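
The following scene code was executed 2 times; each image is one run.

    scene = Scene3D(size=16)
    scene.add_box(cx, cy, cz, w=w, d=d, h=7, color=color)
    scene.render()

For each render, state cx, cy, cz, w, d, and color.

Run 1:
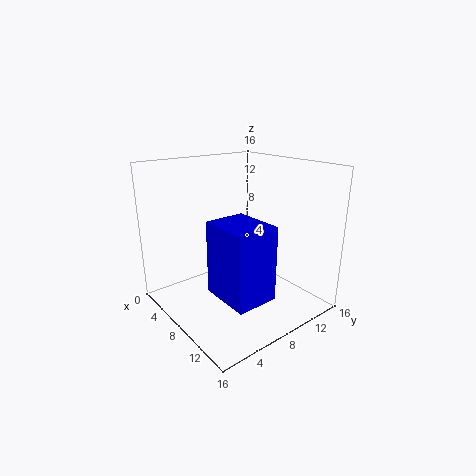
cx = 11
cy = 2
cz = 5
w = 5
d = 4
color = 'blue'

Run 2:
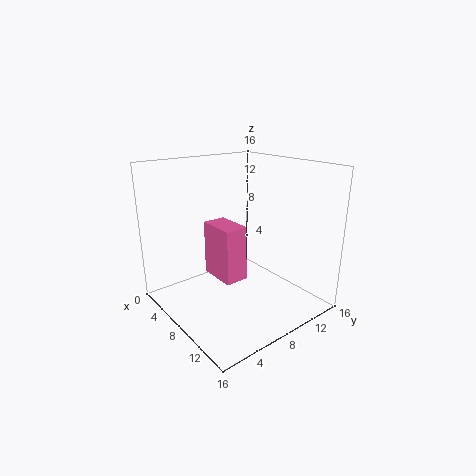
cx = 1
cy = 8
cz = 1
w = 5
d = 3
color = 'hotpink'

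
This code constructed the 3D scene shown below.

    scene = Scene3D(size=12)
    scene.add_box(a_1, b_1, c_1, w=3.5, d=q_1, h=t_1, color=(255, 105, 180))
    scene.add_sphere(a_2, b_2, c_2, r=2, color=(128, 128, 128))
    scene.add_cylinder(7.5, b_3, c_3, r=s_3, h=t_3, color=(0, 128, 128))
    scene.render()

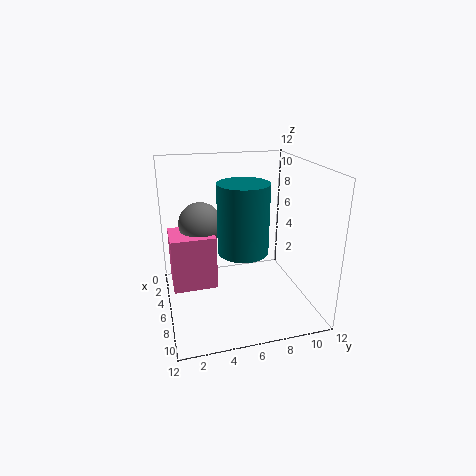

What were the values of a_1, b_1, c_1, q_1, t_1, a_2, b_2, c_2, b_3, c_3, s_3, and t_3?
a_1 = 1, b_1 = 0.5, c_1 = 0.5, q_1 = 4, t_1 = 5, a_2 = 2, b_2 = 3.5, c_2 = 6, b_3 = 6, c_3 = 5.5, s_3 = 2, t_3 = 5.5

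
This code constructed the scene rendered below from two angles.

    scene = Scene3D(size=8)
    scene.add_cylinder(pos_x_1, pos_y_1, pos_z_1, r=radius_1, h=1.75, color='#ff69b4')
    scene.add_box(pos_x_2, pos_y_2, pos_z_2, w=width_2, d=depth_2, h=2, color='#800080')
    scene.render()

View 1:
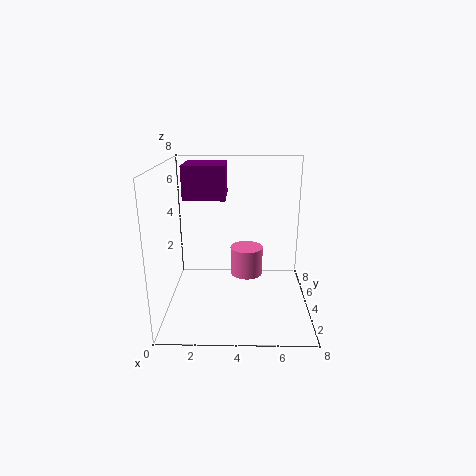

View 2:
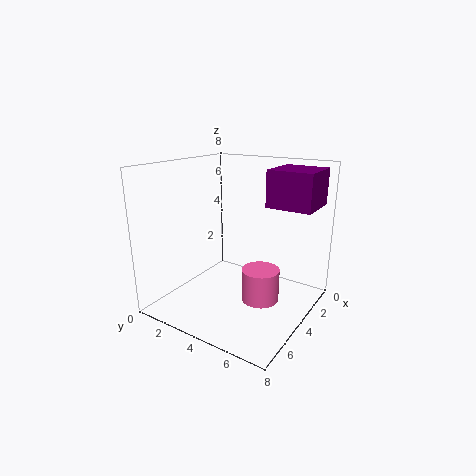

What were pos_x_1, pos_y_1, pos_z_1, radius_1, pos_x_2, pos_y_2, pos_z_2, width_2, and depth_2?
pos_x_1 = 4.5, pos_y_1 = 5.75, pos_z_1 = 1, radius_1 = 1, pos_x_2 = 0.75, pos_y_2 = 5.25, pos_z_2 = 5.75, width_2 = 2.5, depth_2 = 2.5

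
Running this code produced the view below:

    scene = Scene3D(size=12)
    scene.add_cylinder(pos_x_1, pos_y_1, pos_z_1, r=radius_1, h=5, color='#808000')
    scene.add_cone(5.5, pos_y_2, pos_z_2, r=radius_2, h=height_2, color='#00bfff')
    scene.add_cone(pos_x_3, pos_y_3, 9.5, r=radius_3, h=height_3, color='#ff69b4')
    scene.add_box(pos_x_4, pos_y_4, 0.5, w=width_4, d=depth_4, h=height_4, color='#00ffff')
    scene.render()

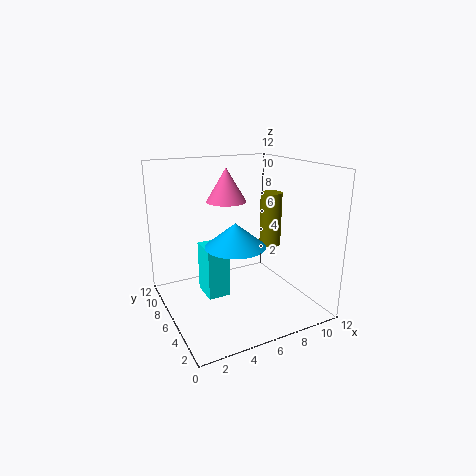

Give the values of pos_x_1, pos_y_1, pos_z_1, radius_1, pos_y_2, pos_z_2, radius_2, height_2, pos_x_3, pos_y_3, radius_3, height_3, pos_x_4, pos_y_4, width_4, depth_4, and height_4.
pos_x_1 = 10.5, pos_y_1 = 8, pos_z_1 = 4, radius_1 = 1, pos_y_2 = 5.5, pos_z_2 = 5.5, radius_2 = 2.5, height_2 = 2, pos_x_3 = 4.5, pos_y_3 = 5, radius_3 = 1.5, height_3 = 2.5, pos_x_4 = 3.5, pos_y_4 = 6.5, width_4 = 2, depth_4 = 2.5, height_4 = 4.5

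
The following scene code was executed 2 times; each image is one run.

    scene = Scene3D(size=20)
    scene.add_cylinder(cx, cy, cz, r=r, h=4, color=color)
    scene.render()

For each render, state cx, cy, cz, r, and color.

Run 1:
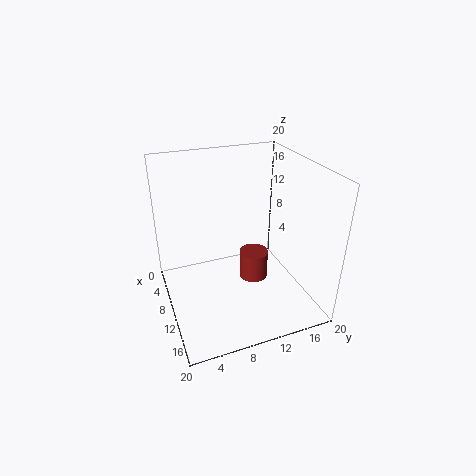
cx = 11
cy = 12
cz = 4
r = 2
color = 'brown'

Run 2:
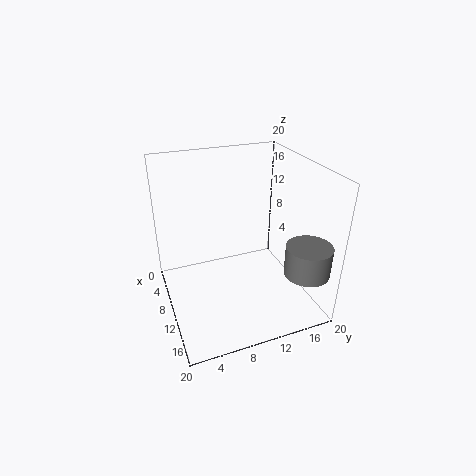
cx = 17
cy = 17
cz = 7
r = 3
color = 'gray'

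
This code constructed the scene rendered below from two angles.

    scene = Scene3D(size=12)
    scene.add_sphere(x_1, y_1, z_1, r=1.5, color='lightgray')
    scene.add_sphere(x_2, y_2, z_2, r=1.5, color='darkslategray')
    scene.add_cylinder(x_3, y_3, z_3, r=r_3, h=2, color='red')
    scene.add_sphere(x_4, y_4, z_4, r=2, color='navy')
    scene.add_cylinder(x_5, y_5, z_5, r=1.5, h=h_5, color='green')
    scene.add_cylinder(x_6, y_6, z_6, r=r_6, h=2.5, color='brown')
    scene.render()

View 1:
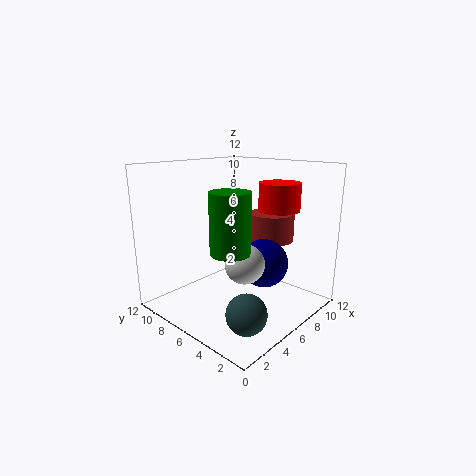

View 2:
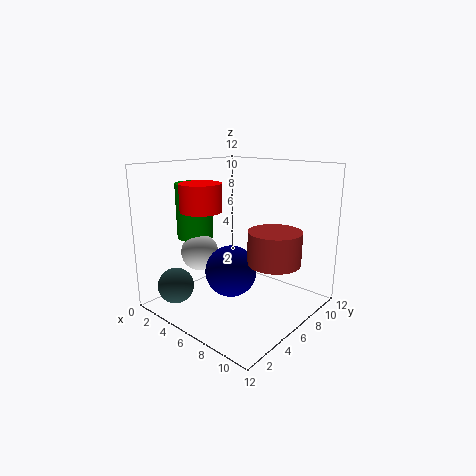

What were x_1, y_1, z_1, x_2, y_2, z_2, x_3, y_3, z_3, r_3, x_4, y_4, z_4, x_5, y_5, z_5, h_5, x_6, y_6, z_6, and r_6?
x_1 = 4, y_1 = 3.5, z_1 = 5, x_2 = 2.5, y_2 = 2, z_2 = 2, x_3 = 6, y_3 = 2, z_3 = 9, r_3 = 1.5, x_4 = 7, y_4 = 4, z_4 = 4, x_5 = 3, y_5 = 4, z_5 = 6, h_5 = 4.5, x_6 = 10, y_6 = 5.5, z_6 = 5, r_6 = 2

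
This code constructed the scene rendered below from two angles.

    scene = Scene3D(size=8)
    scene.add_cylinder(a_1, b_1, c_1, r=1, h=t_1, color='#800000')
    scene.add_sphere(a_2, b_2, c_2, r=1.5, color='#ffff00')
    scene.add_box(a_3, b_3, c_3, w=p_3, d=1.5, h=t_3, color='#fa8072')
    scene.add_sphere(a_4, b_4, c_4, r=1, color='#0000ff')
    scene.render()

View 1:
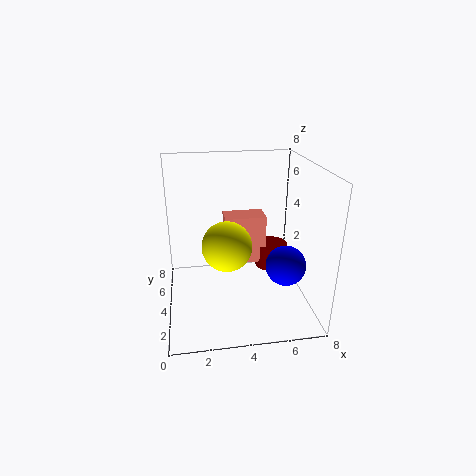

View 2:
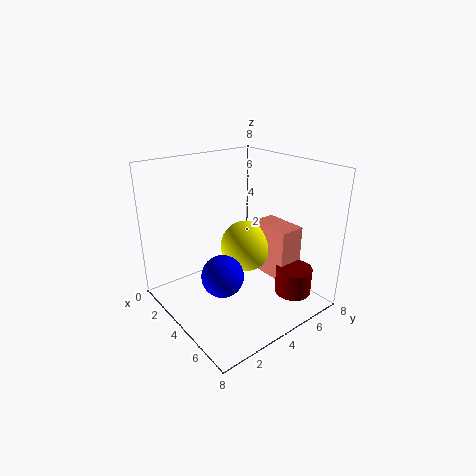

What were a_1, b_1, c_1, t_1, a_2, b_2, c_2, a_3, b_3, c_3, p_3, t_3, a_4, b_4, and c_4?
a_1 = 6.5
b_1 = 6
c_1 = 1
t_1 = 1.5
a_2 = 3.5
b_2 = 5
c_2 = 3
a_3 = 3.5
b_3 = 5.5
c_3 = 1.5
p_3 = 2.5
t_3 = 3
a_4 = 6
b_4 = 1.5
c_4 = 3.5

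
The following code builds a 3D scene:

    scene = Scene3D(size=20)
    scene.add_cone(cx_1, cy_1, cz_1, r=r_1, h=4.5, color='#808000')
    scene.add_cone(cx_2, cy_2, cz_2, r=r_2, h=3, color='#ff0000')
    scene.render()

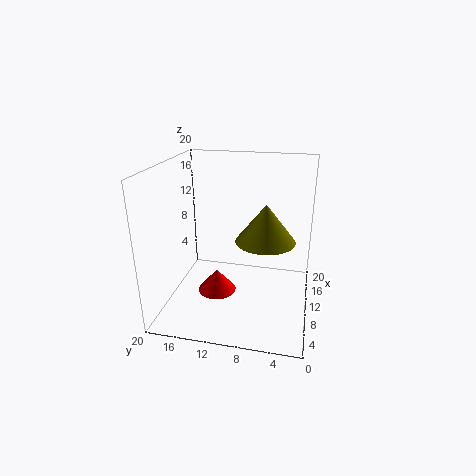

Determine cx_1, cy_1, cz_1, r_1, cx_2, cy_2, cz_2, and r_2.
cx_1 = 4.5; cy_1 = 5.5; cz_1 = 12.5; r_1 = 3.5; cx_2 = 6; cy_2 = 12; cz_2 = 4; r_2 = 2.5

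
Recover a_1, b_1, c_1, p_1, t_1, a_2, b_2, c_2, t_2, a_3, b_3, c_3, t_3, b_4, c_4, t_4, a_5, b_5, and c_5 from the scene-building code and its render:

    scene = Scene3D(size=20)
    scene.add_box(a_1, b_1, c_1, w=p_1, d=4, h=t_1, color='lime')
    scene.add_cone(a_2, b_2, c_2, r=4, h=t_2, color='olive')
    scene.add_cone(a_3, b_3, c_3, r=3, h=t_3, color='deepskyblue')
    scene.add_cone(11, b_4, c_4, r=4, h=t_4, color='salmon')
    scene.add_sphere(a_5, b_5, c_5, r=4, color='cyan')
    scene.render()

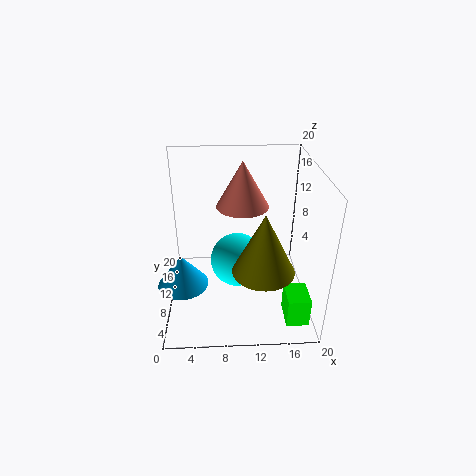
a_1 = 16
b_1 = 2
c_1 = 1
p_1 = 3
t_1 = 4
a_2 = 13
b_2 = 5
c_2 = 8
t_2 = 8
a_3 = 3
b_3 = 3
c_3 = 8
t_3 = 4
b_4 = 16
c_4 = 12
t_4 = 7
a_5 = 10
b_5 = 12
c_5 = 5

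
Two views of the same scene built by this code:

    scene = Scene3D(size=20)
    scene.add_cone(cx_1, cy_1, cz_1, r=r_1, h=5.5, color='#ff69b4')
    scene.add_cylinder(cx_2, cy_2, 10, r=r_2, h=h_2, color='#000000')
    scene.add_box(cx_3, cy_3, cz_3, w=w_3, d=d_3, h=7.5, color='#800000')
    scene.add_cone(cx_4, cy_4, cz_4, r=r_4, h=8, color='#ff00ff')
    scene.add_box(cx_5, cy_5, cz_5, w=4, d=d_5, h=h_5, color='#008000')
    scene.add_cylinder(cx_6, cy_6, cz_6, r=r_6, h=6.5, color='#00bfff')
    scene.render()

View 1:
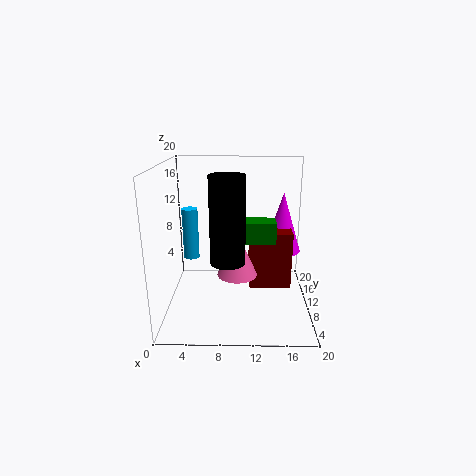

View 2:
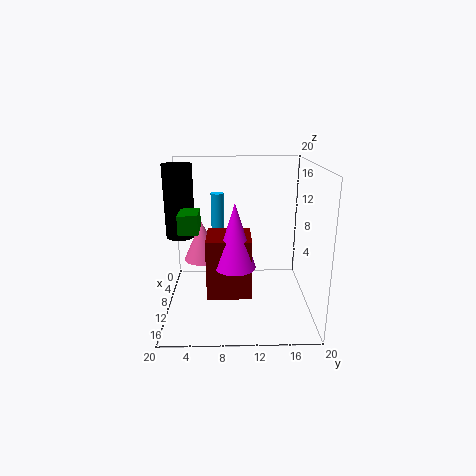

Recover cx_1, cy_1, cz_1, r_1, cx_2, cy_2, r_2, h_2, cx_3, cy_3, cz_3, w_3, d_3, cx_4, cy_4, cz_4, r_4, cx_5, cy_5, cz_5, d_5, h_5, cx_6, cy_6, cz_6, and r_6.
cx_1 = 10; cy_1 = 5; cz_1 = 7; r_1 = 2.5; cx_2 = 9; cy_2 = 2; r_2 = 2; h_2 = 10; cx_3 = 11.5; cy_3 = 6; cz_3 = 4.5; w_3 = 5.5; d_3 = 5.5; cx_4 = 16; cy_4 = 9.5; cz_4 = 8.5; r_4 = 2.5; cx_5 = 10.5; cy_5 = 2.5; cz_5 = 12; d_5 = 2.5; h_5 = 2.5; cx_6 = 4; cy_6 = 7; cz_6 = 8.5; r_6 = 1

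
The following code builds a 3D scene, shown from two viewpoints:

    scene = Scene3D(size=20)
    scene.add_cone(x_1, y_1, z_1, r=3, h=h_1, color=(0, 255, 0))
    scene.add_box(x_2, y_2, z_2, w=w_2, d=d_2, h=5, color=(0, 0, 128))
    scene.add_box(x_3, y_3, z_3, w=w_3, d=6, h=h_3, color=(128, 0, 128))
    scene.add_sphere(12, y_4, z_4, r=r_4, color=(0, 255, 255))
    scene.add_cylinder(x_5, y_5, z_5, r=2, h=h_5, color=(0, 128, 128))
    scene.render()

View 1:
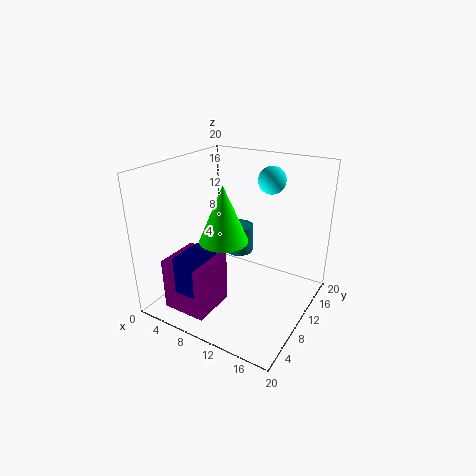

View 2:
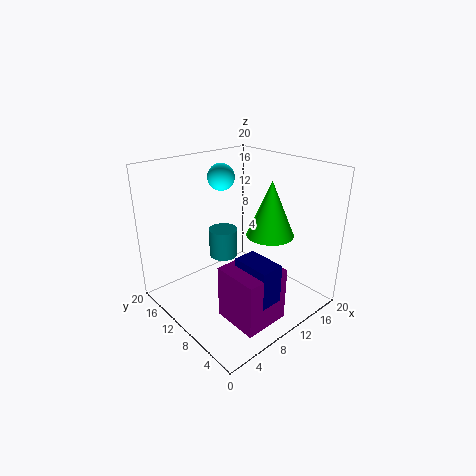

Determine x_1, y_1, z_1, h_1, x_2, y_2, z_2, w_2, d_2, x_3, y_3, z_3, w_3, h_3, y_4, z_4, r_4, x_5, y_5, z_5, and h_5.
x_1 = 11; y_1 = 5; z_1 = 12; h_1 = 7; x_2 = 6; y_2 = 1; z_2 = 5; w_2 = 3; d_2 = 5; x_3 = 4; y_3 = 1; z_3 = 2; w_3 = 6; h_3 = 7; y_4 = 16; z_4 = 17; r_4 = 2; x_5 = 9; y_5 = 12; z_5 = 7; h_5 = 4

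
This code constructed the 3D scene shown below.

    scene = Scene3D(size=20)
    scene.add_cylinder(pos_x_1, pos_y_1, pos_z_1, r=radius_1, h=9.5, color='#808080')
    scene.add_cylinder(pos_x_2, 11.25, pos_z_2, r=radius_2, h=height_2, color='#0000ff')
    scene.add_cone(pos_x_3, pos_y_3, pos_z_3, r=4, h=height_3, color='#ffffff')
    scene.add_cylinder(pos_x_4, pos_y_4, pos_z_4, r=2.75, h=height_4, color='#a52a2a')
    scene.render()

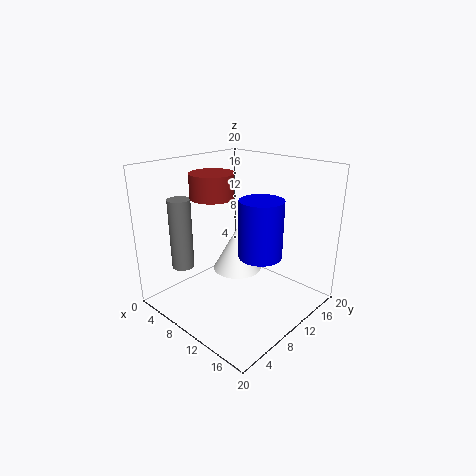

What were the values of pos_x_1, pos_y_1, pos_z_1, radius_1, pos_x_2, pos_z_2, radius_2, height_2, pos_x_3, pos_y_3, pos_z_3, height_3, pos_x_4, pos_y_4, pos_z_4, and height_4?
pos_x_1 = 5.5; pos_y_1 = 3.75; pos_z_1 = 6.5; radius_1 = 1.5; pos_x_2 = 13; pos_z_2 = 7.75; radius_2 = 3; height_2 = 8; pos_x_3 = 4.75; pos_y_3 = 15.5; pos_z_3 = 1.25; height_3 = 7.25; pos_x_4 = 10; pos_y_4 = 5.5; pos_z_4 = 16.75; height_4 = 3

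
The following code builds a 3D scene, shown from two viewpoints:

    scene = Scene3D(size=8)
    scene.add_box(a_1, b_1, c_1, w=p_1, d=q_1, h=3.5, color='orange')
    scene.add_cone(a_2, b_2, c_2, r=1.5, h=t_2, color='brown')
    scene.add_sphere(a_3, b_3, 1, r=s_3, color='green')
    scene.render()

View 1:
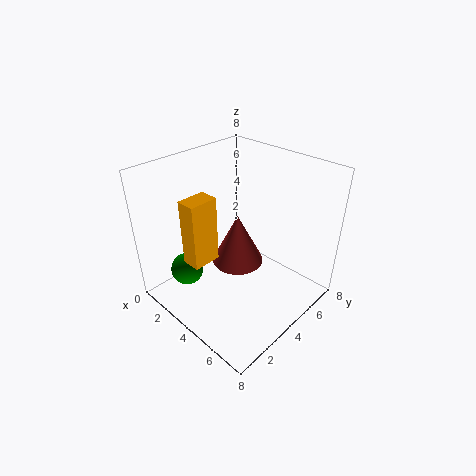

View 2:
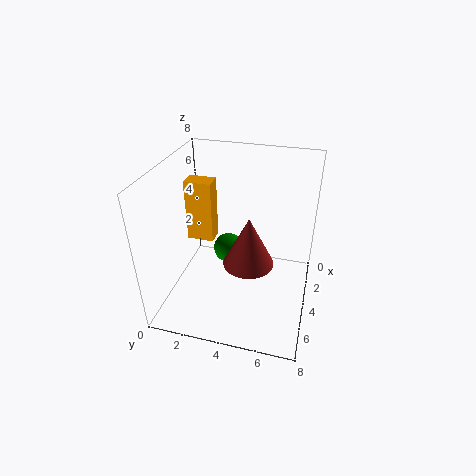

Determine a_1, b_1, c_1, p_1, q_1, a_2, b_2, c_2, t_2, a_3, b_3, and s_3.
a_1 = 3; b_1 = 1; c_1 = 3.5; p_1 = 1; q_1 = 1.5; a_2 = 3.5; b_2 = 4.5; c_2 = 2; t_2 = 3; a_3 = 1; b_3 = 2.5; s_3 = 1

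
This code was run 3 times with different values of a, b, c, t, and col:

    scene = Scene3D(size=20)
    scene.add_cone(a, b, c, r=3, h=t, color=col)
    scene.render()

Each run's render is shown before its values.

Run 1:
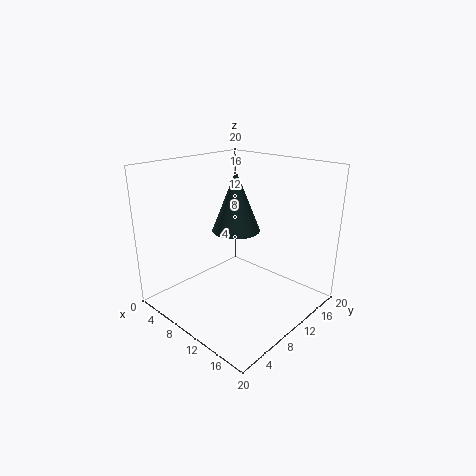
a = 12, b = 7.5, c = 12.5, t = 7.5, col = 'darkslategray'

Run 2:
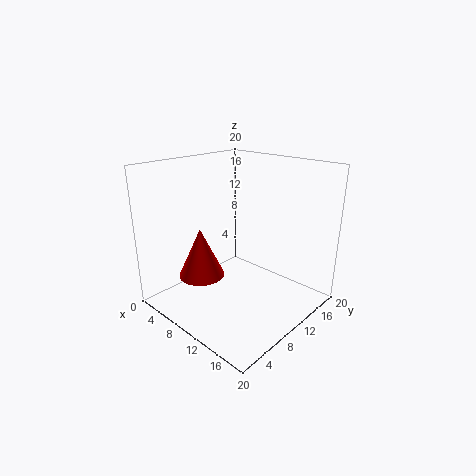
a = 8.5, b = 4.5, c = 6, t = 6.5, col = 'red'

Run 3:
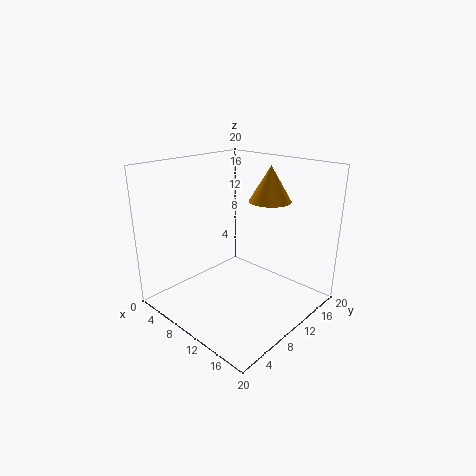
a = 11.5, b = 15, c = 14.5, t = 5, col = 'orange'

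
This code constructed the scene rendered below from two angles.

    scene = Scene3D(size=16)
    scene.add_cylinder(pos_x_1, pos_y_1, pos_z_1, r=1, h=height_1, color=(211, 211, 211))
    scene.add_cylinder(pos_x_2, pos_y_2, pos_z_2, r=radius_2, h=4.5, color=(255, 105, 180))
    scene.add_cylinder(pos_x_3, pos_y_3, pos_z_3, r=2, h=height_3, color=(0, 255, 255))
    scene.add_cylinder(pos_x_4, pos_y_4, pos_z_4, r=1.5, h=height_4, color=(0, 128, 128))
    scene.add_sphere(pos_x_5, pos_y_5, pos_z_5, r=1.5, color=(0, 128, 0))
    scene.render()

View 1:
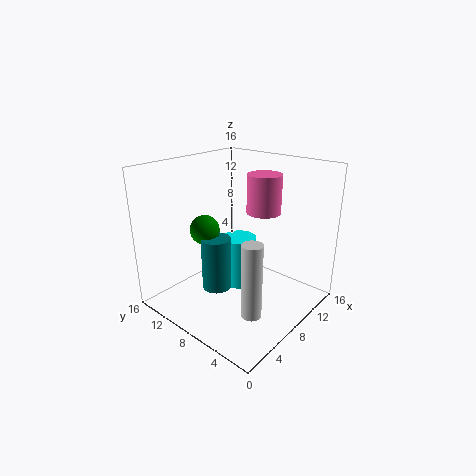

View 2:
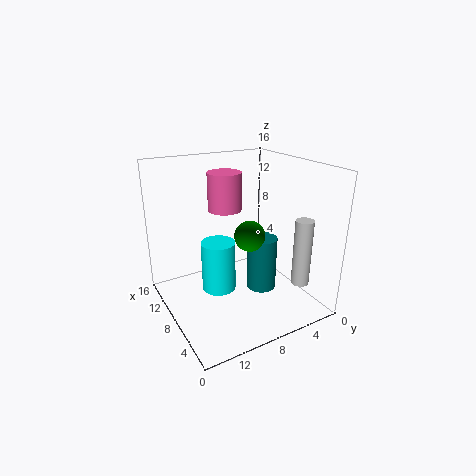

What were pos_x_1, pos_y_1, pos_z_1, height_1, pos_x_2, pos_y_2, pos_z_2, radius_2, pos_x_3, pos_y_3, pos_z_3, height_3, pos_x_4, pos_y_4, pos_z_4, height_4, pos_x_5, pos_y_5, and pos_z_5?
pos_x_1 = 3.5, pos_y_1 = 2.5, pos_z_1 = 3, height_1 = 7.5, pos_x_2 = 12, pos_y_2 = 7.5, pos_z_2 = 10, radius_2 = 2, pos_x_3 = 10, pos_y_3 = 9.5, pos_z_3 = 1, height_3 = 6, pos_x_4 = 4, pos_y_4 = 7.5, pos_z_4 = 4, height_4 = 5.5, pos_x_5 = 4, pos_y_5 = 9, pos_z_5 = 10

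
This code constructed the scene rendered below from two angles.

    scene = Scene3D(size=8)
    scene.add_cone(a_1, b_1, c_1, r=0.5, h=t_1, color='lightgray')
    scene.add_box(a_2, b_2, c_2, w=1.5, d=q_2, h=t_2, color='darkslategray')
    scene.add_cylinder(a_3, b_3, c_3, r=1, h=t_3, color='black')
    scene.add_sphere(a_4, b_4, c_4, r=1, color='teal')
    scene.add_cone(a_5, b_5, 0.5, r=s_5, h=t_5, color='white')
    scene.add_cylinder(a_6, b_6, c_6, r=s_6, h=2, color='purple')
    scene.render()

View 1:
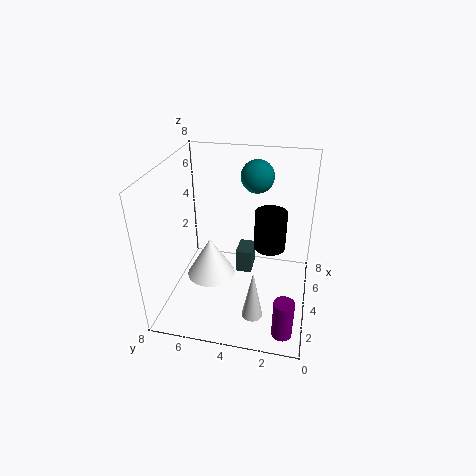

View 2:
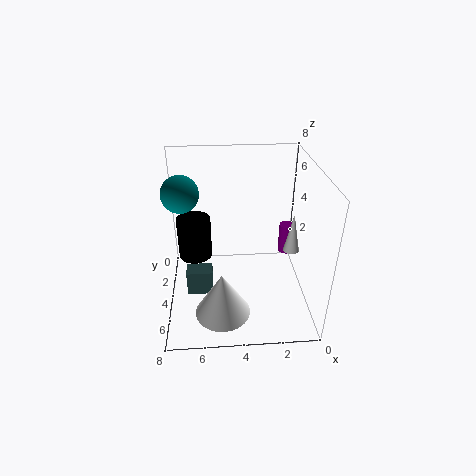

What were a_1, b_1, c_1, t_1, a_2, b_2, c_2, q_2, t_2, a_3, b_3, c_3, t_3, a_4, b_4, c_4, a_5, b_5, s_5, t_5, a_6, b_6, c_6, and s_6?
a_1 = 0.5
b_1 = 2.5
c_1 = 2
t_1 = 2.5
a_2 = 5.5
b_2 = 3.5
c_2 = 0.5
q_2 = 1
t_2 = 1.5
a_3 = 6.5
b_3 = 2.5
c_3 = 2
t_3 = 2.5
a_4 = 7
b_4 = 3.5
c_4 = 6.5
a_5 = 5
b_5 = 6
s_5 = 1.5
t_5 = 2.5
a_6 = 0.5
b_6 = 1
c_6 = 1
s_6 = 0.5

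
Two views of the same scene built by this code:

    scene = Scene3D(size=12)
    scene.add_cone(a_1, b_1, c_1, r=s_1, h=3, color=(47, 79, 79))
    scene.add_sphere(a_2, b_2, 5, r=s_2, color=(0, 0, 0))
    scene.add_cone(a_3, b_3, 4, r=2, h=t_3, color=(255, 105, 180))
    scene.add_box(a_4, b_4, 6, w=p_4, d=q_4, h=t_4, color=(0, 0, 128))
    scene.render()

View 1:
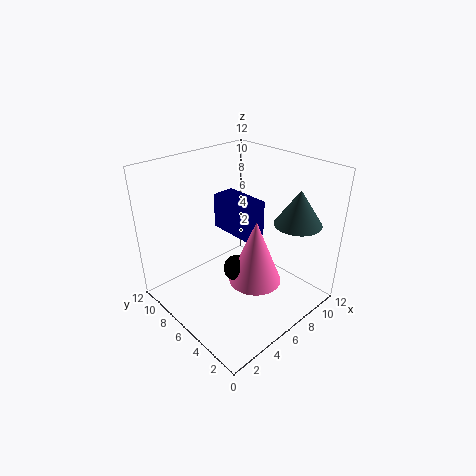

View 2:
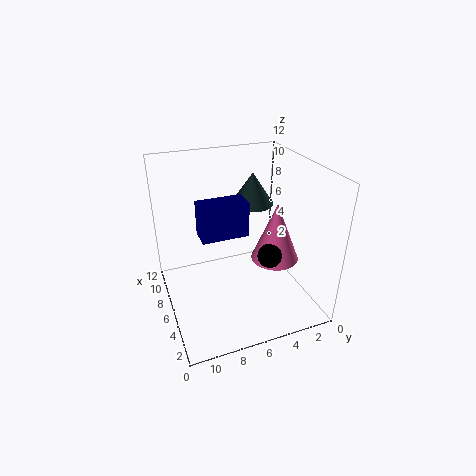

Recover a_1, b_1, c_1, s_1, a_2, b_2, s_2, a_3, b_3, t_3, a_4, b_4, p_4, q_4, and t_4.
a_1 = 10
b_1 = 3
c_1 = 7
s_1 = 2
a_2 = 4
b_2 = 4
s_2 = 1
a_3 = 5
b_3 = 3
t_3 = 5
a_4 = 6
b_4 = 5
p_4 = 2
q_4 = 4
t_4 = 3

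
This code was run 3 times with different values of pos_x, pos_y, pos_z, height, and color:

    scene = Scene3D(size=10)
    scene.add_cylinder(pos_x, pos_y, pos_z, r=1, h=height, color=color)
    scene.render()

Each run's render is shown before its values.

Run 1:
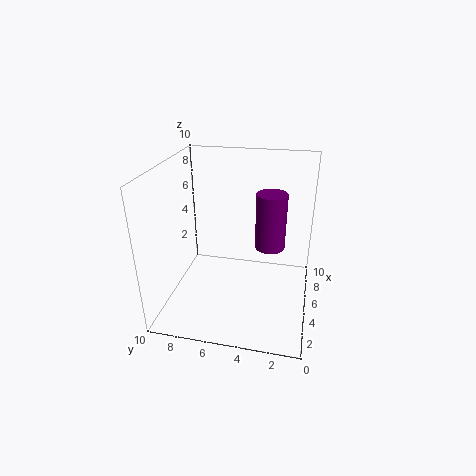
pos_x = 4.75
pos_y = 2.75
pos_z = 4.75
height = 3.75
color = 'purple'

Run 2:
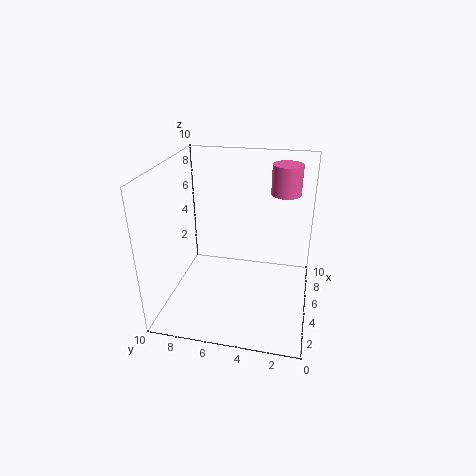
pos_x = 6.25
pos_y = 2
pos_z = 8
height = 2
color = 'hotpink'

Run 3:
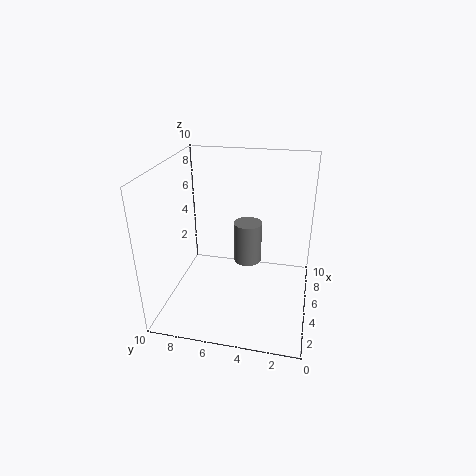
pos_x = 6
pos_y = 4.5
pos_z = 2.75
height = 3
color = 'gray'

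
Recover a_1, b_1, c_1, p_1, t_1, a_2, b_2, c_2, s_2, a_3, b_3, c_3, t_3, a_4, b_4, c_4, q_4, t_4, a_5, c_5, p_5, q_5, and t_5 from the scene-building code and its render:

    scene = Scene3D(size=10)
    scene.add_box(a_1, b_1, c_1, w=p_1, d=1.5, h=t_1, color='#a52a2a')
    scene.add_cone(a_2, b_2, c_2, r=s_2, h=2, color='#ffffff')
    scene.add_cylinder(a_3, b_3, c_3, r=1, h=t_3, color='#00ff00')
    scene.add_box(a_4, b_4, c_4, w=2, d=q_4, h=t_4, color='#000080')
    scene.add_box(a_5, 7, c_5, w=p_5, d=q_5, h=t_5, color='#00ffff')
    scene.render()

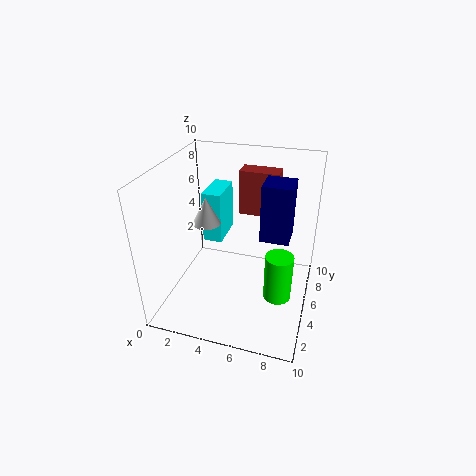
a_1 = 4; b_1 = 8.5; c_1 = 5; p_1 = 3; t_1 = 3.5; a_2 = 2.5; b_2 = 5.5; c_2 = 5.5; s_2 = 1; a_3 = 8; b_3 = 5; c_3 = 0.5; t_3 = 3.5; a_4 = 6.5; b_4 = 5; c_4 = 5; q_4 = 2; t_4 = 4; a_5 = 1.5; c_5 = 3; p_5 = 1.5; q_5 = 3; t_5 = 4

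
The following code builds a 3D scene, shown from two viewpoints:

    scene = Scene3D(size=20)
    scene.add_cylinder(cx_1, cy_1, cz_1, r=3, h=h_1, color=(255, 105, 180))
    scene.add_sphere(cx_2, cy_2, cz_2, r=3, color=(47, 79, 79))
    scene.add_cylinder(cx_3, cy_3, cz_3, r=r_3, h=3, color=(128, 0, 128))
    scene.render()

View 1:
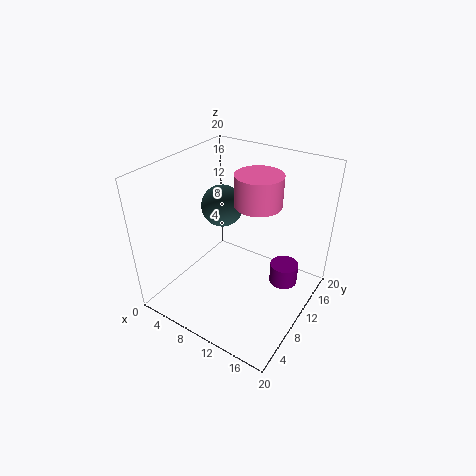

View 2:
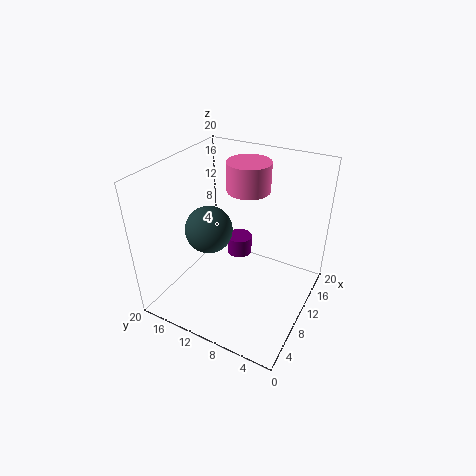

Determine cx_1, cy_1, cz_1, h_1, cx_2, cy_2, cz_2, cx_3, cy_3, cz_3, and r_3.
cx_1 = 13, cy_1 = 10, cz_1 = 16, h_1 = 4, cx_2 = 6, cy_2 = 12, cz_2 = 13, cx_3 = 16, cy_3 = 13, cz_3 = 3, r_3 = 2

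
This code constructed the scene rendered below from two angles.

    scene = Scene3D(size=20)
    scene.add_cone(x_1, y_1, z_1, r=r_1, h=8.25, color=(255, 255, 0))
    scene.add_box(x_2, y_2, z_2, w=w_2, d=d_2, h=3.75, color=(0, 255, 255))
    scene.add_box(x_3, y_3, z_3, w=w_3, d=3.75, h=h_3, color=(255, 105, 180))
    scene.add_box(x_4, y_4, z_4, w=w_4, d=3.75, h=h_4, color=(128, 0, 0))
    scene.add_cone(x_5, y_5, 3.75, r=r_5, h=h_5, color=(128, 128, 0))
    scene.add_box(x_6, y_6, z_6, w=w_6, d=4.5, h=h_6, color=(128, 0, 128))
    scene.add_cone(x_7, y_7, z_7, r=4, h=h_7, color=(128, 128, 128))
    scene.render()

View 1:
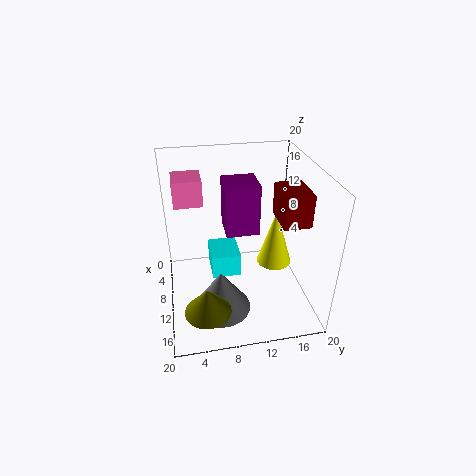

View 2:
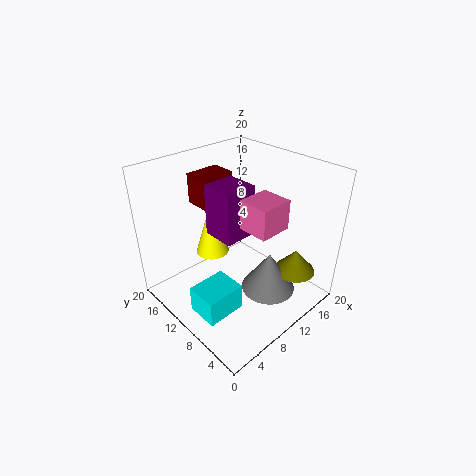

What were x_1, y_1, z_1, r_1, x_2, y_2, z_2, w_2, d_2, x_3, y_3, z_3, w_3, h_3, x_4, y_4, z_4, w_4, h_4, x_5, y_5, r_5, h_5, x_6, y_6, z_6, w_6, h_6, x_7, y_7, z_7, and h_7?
x_1 = 9.75, y_1 = 15.5, z_1 = 5.25, r_1 = 2.5, x_2 = 2, y_2 = 6.5, z_2 = 1.25, w_2 = 5.5, d_2 = 4.5, x_3 = 6, y_3 = 1.75, z_3 = 15.25, w_3 = 4, h_3 = 3.5, x_4 = 8.5, y_4 = 15.25, z_4 = 12.75, w_4 = 5.25, h_4 = 4.5, x_5 = 16.75, y_5 = 4.75, r_5 = 3, h_5 = 3.5, x_6 = 6.75, y_6 = 8.25, z_6 = 11, w_6 = 4.5, h_6 = 7, x_7 = 13.5, y_7 = 7, z_7 = 1, h_7 = 6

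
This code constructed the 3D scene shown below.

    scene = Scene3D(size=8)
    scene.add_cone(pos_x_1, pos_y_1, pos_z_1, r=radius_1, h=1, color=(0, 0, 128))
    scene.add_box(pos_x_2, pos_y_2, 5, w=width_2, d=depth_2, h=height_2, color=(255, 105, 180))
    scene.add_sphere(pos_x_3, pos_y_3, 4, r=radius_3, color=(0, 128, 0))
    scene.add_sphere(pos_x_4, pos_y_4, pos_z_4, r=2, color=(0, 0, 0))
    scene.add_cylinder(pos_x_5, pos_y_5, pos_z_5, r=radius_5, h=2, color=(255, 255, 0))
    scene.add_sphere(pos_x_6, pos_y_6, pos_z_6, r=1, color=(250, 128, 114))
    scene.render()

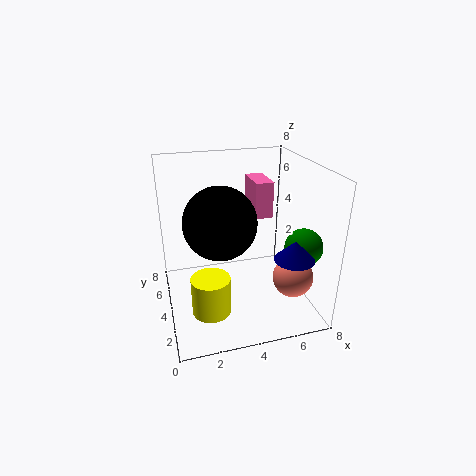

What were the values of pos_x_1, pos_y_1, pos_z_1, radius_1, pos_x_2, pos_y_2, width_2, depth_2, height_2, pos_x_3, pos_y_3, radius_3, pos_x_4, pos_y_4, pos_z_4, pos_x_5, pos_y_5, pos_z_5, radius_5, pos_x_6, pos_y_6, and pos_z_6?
pos_x_1 = 6, pos_y_1 = 1, pos_z_1 = 4, radius_1 = 1, pos_x_2 = 5, pos_y_2 = 4, width_2 = 1, depth_2 = 2, height_2 = 2, pos_x_3 = 7, pos_y_3 = 2, radius_3 = 1, pos_x_4 = 3, pos_y_4 = 4, pos_z_4 = 5, pos_x_5 = 2, pos_y_5 = 2, pos_z_5 = 1, radius_5 = 1, pos_x_6 = 6, pos_y_6 = 1, pos_z_6 = 3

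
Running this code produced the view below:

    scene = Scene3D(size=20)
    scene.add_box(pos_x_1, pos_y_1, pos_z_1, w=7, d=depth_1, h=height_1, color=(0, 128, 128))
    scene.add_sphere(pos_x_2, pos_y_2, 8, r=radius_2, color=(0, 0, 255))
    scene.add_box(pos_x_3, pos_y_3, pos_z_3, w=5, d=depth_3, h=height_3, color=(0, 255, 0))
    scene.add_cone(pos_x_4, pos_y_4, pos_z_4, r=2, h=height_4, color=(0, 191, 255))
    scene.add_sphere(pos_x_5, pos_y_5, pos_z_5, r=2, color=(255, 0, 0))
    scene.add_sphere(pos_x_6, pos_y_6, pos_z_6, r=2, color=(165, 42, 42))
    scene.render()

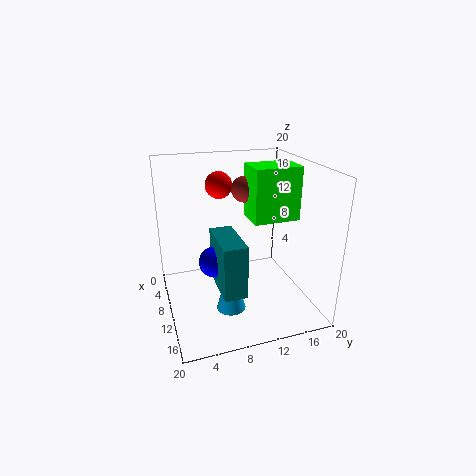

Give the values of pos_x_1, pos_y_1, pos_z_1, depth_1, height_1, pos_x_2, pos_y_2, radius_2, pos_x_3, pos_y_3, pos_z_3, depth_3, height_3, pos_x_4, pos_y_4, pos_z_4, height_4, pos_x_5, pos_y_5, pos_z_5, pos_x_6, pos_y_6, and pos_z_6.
pos_x_1 = 10
pos_y_1 = 6
pos_z_1 = 5
depth_1 = 3
height_1 = 7
pos_x_2 = 12
pos_y_2 = 6
radius_2 = 2
pos_x_3 = 4
pos_y_3 = 13
pos_z_3 = 11
depth_3 = 7
height_3 = 8
pos_x_4 = 13
pos_y_4 = 8
pos_z_4 = 1
height_4 = 7
pos_x_5 = 4
pos_y_5 = 9
pos_z_5 = 16
pos_x_6 = 4
pos_y_6 = 13
pos_z_6 = 15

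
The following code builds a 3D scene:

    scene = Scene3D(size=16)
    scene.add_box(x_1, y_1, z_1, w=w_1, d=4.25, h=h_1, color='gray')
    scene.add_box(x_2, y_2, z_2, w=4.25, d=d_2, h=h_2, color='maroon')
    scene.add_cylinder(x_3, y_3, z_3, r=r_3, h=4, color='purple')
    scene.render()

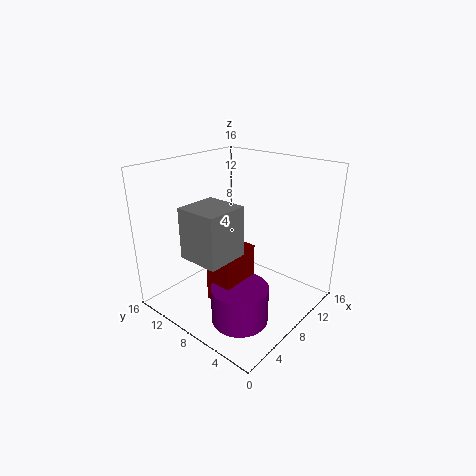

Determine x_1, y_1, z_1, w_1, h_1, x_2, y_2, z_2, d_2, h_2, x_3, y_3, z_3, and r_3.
x_1 = 0.75, y_1 = 4.75, z_1 = 8.25, w_1 = 4.25, h_1 = 5, x_2 = 3.5, y_2 = 5.5, z_2 = 2.25, d_2 = 3, h_2 = 5.75, x_3 = 4.75, y_3 = 5, z_3 = 0.5, r_3 = 3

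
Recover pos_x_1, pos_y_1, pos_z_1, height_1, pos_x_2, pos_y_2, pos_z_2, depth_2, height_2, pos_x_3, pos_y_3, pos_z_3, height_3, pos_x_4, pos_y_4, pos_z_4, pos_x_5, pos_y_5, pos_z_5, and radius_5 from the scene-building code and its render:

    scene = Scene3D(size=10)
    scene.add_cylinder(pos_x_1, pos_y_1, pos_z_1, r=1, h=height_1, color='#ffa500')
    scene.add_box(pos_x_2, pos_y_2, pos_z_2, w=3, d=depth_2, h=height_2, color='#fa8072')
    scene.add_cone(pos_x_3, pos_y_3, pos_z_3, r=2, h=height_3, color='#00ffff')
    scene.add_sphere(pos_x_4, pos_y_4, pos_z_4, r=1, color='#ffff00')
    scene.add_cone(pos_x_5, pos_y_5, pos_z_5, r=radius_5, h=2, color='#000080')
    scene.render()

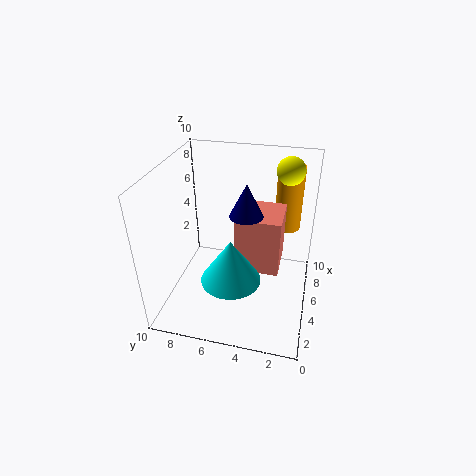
pos_x_1 = 9
pos_y_1 = 2
pos_z_1 = 4
height_1 = 5
pos_x_2 = 4
pos_y_2 = 2
pos_z_2 = 3
depth_2 = 3
height_2 = 4
pos_x_3 = 3
pos_y_3 = 5
pos_z_3 = 3
height_3 = 3
pos_x_4 = 8
pos_y_4 = 2
pos_z_4 = 9
pos_x_5 = 3
pos_y_5 = 4
pos_z_5 = 8
radius_5 = 1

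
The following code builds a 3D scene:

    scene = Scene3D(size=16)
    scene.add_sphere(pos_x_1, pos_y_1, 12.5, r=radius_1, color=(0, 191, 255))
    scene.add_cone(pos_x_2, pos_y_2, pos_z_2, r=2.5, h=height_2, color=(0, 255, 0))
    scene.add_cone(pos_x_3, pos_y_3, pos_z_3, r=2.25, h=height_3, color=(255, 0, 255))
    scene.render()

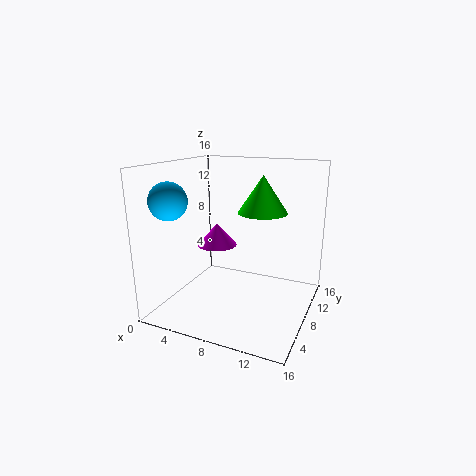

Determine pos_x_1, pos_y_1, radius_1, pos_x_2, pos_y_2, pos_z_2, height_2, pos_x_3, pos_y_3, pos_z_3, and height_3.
pos_x_1 = 2.25
pos_y_1 = 3.5
radius_1 = 2
pos_x_2 = 11.25
pos_y_2 = 6.75
pos_z_2 = 11.5
height_2 = 3.75
pos_x_3 = 5.25
pos_y_3 = 8.25
pos_z_3 = 6.75
height_3 = 2.5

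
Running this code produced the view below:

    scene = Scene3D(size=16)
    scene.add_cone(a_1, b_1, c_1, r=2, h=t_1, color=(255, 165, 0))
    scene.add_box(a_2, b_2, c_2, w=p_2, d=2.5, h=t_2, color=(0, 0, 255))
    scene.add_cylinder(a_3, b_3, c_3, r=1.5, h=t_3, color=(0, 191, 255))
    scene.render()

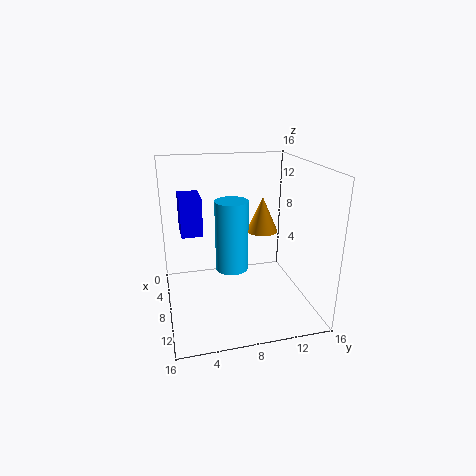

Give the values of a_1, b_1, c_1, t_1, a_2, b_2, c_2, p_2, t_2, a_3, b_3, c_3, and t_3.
a_1 = 3, b_1 = 12.5, c_1 = 6.5, t_1 = 4.5, a_2 = 1.5, b_2 = 2, c_2 = 7.5, p_2 = 4, t_2 = 4.5, a_3 = 13.5, b_3 = 6, c_3 = 7.5, t_3 = 6.5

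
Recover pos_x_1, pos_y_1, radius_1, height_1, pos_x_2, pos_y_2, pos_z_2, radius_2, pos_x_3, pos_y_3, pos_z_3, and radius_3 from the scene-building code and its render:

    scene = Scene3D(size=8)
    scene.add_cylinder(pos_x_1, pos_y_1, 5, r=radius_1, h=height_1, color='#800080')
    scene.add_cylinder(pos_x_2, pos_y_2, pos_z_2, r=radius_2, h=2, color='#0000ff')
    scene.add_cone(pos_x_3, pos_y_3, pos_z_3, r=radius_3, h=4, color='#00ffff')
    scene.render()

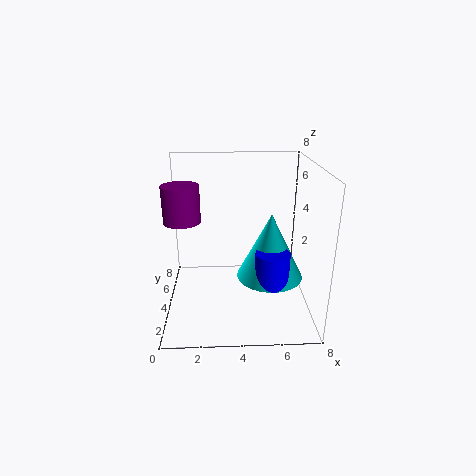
pos_x_1 = 1; pos_y_1 = 4; radius_1 = 1; height_1 = 2; pos_x_2 = 6; pos_y_2 = 4; pos_z_2 = 1; radius_2 = 1; pos_x_3 = 6; pos_y_3 = 5; pos_z_3 = 1; radius_3 = 2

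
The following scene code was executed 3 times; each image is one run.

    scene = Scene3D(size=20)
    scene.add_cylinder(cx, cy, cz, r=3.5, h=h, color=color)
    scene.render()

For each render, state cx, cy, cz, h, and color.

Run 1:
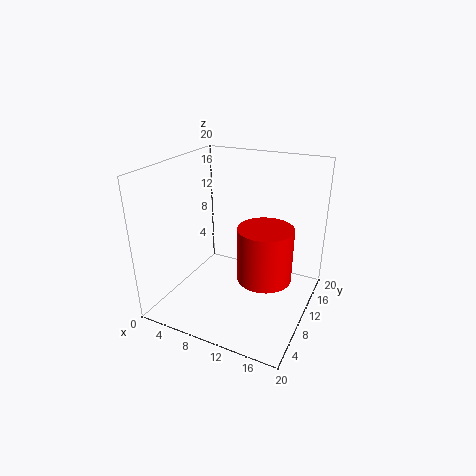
cx = 15
cy = 7.5
cz = 6.5
h = 7
color = 'red'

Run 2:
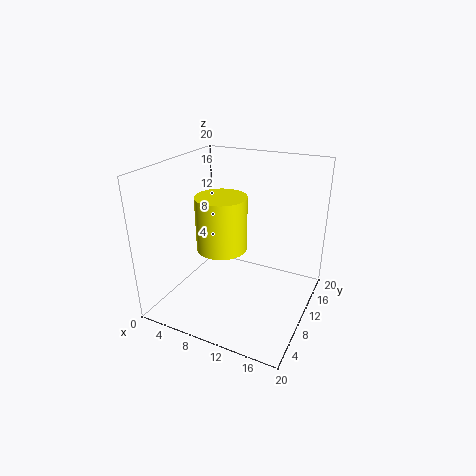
cx = 8
cy = 9
cz = 8.5
h = 7.5
color = 'yellow'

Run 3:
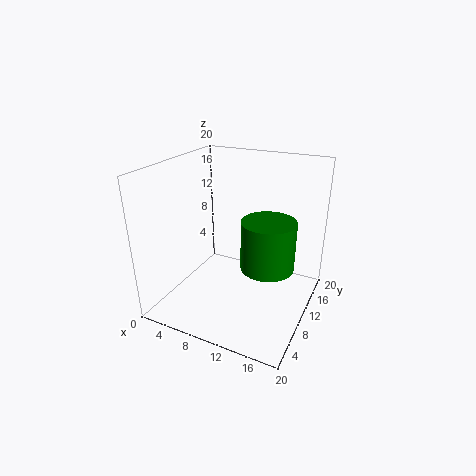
cx = 15
cy = 8.5
cz = 7.5
h = 6.5
color = 'green'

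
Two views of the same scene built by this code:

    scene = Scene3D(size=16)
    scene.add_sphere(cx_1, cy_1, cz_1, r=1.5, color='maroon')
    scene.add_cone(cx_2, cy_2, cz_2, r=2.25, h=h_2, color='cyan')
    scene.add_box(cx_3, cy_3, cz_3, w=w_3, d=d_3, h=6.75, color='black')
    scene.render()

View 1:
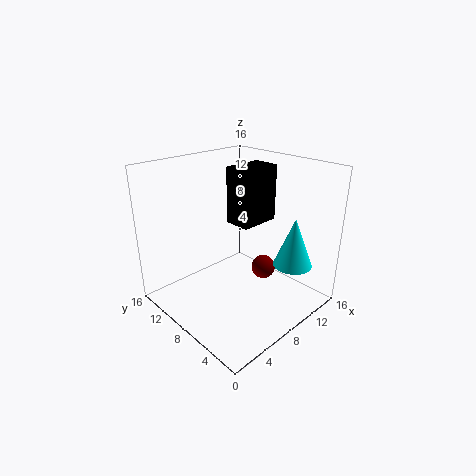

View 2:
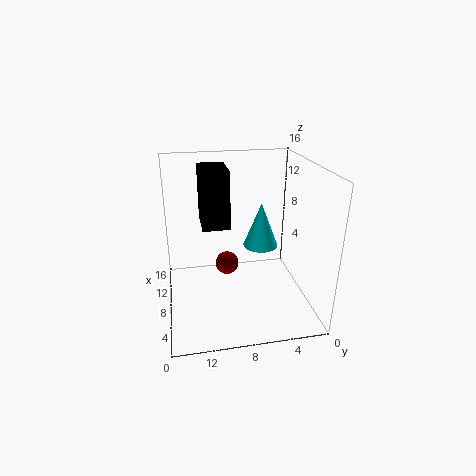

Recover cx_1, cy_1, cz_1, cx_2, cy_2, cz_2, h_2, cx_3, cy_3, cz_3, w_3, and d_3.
cx_1 = 13
cy_1 = 8.5
cz_1 = 2
cx_2 = 13
cy_2 = 4
cz_2 = 4.25
h_2 = 5.75
cx_3 = 9.75
cy_3 = 8.5
cz_3 = 8.25
w_3 = 5
d_3 = 3.25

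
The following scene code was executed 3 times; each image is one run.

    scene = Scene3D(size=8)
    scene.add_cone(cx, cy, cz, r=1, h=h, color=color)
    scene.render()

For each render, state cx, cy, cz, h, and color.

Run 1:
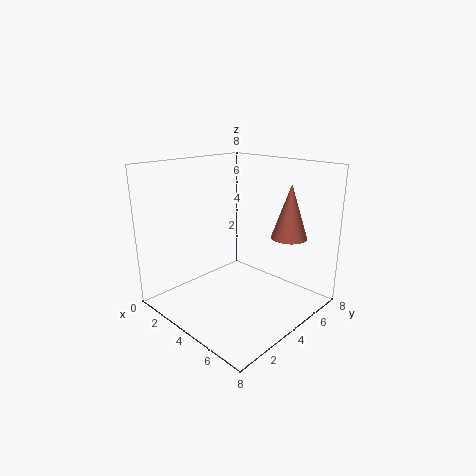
cx = 6; cy = 6; cz = 4; h = 3; color = 'salmon'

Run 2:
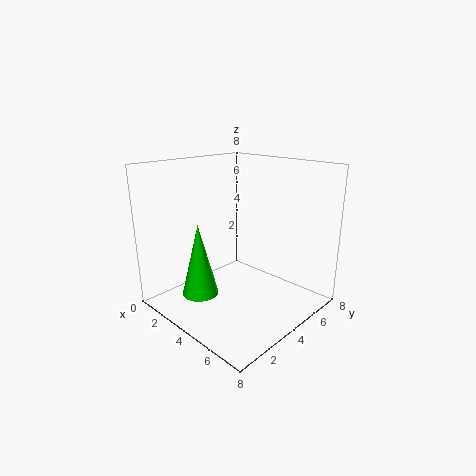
cx = 3; cy = 2; cz = 1; h = 4; color = 'lime'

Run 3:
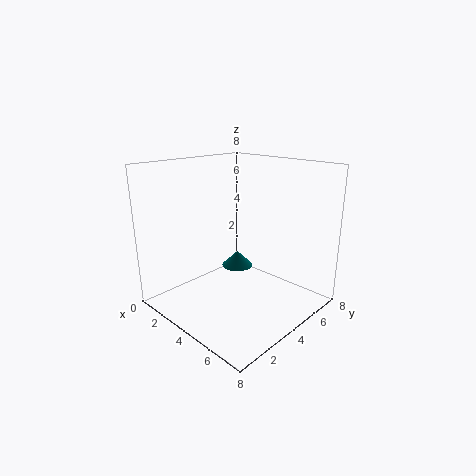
cx = 2; cy = 6; cz = 1; h = 1; color = 'teal'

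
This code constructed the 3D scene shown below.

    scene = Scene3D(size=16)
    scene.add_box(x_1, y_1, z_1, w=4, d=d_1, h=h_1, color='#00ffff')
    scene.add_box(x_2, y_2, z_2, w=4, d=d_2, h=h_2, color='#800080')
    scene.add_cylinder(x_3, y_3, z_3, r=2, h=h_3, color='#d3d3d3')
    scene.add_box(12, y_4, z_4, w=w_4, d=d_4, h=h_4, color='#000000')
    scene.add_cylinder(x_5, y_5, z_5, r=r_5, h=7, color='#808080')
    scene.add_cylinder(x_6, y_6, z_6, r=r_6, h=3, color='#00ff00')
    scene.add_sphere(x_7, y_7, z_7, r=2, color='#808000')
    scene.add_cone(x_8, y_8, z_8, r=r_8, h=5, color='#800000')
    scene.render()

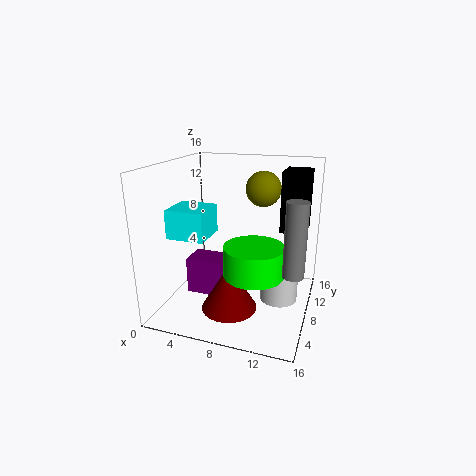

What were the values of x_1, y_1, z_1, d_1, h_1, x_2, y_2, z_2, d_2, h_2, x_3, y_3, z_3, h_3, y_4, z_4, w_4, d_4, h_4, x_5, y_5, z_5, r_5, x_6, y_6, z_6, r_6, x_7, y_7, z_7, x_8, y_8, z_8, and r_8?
x_1 = 2
y_1 = 3
z_1 = 9
d_1 = 4
h_1 = 3
x_2 = 3
y_2 = 5
z_2 = 2
d_2 = 3
h_2 = 4
x_3 = 13
y_3 = 7
z_3 = 2
h_3 = 5
y_4 = 11
z_4 = 8
w_4 = 3
d_4 = 4
h_4 = 7
x_5 = 15
y_5 = 3
z_5 = 7
r_5 = 1
x_6 = 11
y_6 = 4
z_6 = 6
r_6 = 3
x_7 = 10
y_7 = 11
z_7 = 13
x_8 = 8
y_8 = 5
z_8 = 1
r_8 = 3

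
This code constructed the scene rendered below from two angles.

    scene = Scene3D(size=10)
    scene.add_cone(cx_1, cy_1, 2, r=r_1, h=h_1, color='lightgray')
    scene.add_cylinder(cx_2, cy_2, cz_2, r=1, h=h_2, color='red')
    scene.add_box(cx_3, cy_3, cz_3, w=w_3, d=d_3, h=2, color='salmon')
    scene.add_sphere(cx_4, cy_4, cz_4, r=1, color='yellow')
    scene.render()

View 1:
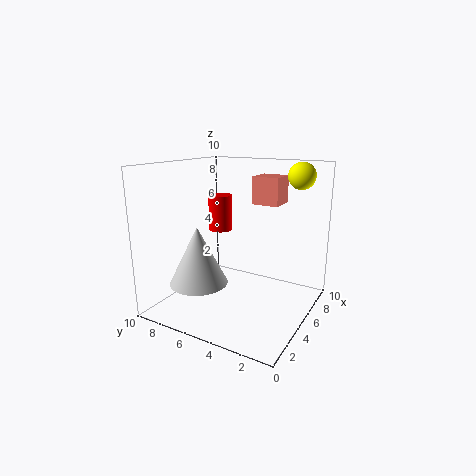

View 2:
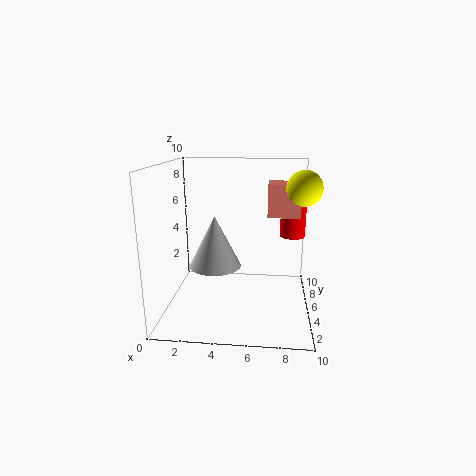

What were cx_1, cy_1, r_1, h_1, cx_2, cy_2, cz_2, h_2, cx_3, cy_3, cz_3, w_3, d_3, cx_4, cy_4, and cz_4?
cx_1 = 3; cy_1 = 7; r_1 = 2; h_1 = 4; cx_2 = 9; cy_2 = 9; cz_2 = 4; h_2 = 3; cx_3 = 7; cy_3 = 3; cz_3 = 7; w_3 = 2; d_3 = 2; cx_4 = 9; cy_4 = 2; cz_4 = 9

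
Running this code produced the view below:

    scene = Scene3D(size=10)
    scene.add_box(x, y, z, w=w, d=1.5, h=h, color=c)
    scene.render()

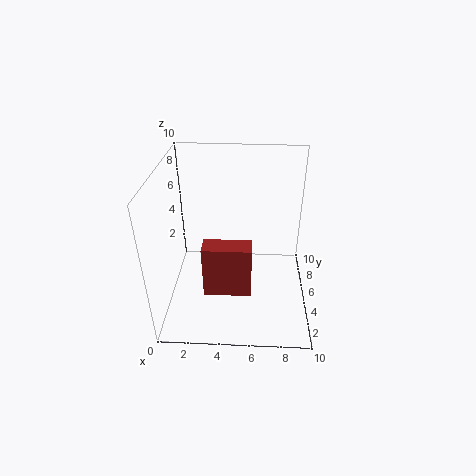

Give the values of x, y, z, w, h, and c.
x = 2.5
y = 4
z = 0.5
w = 3.5
h = 4
c = 'brown'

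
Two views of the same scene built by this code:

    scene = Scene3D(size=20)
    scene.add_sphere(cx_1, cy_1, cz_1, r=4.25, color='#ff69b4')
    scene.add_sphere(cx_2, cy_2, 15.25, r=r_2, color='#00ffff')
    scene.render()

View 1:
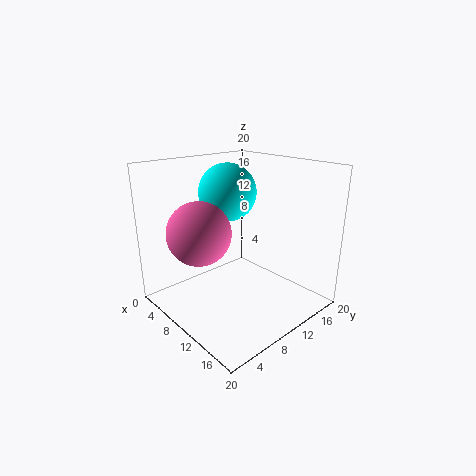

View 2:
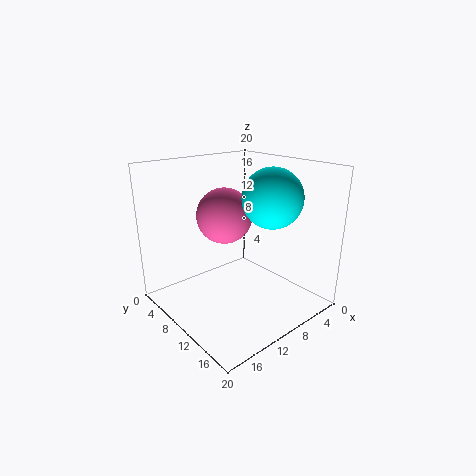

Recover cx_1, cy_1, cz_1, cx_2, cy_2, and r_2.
cx_1 = 8.25
cy_1 = 4.75
cz_1 = 11.5
cx_2 = 5.5
cy_2 = 12
r_2 = 4.25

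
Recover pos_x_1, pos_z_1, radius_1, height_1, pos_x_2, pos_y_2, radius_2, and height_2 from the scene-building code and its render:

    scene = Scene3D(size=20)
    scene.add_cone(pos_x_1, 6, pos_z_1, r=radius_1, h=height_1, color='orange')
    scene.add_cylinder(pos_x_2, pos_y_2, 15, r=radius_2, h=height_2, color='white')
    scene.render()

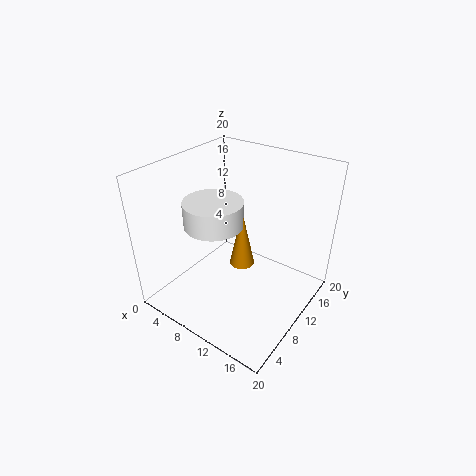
pos_x_1 = 13.5; pos_z_1 = 10; radius_1 = 1.5; height_1 = 7; pos_x_2 = 10.5; pos_y_2 = 4.5; radius_2 = 3.5; height_2 = 3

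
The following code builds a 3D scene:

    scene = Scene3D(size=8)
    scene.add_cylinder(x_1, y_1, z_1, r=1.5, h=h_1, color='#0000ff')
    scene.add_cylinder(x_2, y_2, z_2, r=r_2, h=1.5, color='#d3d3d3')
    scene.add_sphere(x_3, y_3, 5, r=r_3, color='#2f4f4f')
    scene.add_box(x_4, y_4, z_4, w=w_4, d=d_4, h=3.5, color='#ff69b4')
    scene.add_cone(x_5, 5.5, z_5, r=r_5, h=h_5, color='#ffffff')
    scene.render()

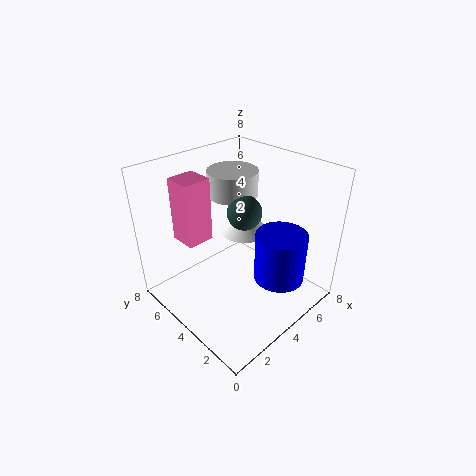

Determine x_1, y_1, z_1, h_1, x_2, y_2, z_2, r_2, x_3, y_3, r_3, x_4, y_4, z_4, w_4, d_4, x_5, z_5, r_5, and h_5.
x_1 = 6; y_1 = 2.5; z_1 = 1; h_1 = 3; x_2 = 5.5; y_2 = 6; z_2 = 5.5; r_2 = 1.5; x_3 = 5; y_3 = 4.5; r_3 = 1; x_4 = 1.5; y_4 = 5; z_4 = 4; w_4 = 1.5; d_4 = 1.5; x_5 = 6; z_5 = 3; r_5 = 1.5; h_5 = 1.5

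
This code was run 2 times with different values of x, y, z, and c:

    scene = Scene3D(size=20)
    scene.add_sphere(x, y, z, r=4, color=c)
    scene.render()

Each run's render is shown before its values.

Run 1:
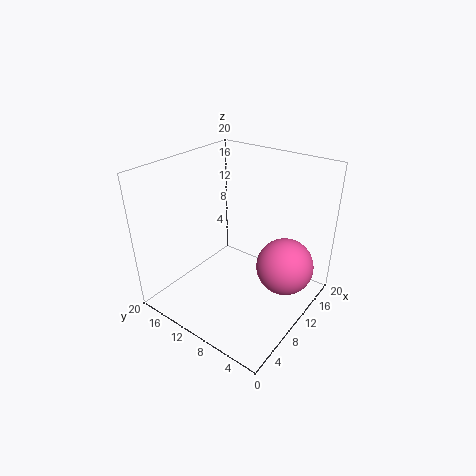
x = 13
y = 4
z = 6
c = 'hotpink'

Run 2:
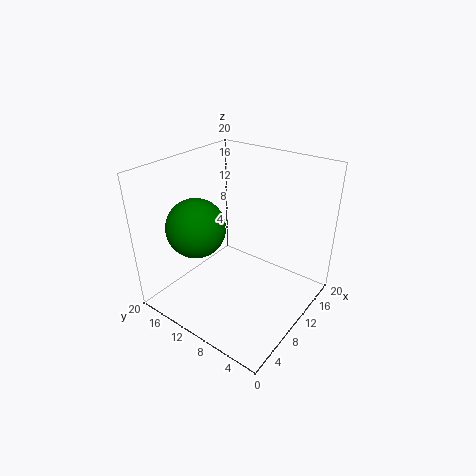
x = 6
y = 14
z = 12
c = 'green'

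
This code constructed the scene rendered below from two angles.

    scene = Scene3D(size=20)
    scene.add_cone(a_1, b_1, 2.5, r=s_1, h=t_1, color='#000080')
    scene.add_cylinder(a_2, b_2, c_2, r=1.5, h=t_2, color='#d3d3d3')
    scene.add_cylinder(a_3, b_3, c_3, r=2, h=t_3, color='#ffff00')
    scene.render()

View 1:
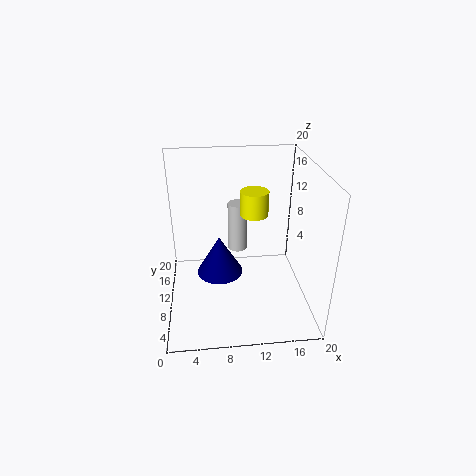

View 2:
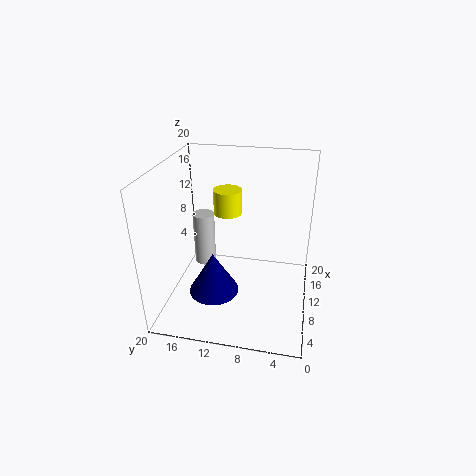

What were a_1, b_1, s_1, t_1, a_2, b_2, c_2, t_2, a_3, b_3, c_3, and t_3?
a_1 = 7.5
b_1 = 13
s_1 = 3.5
t_1 = 6
a_2 = 10.5
b_2 = 15
c_2 = 5.5
t_2 = 7.5
a_3 = 12.5
b_3 = 12
c_3 = 12.5
t_3 = 3.5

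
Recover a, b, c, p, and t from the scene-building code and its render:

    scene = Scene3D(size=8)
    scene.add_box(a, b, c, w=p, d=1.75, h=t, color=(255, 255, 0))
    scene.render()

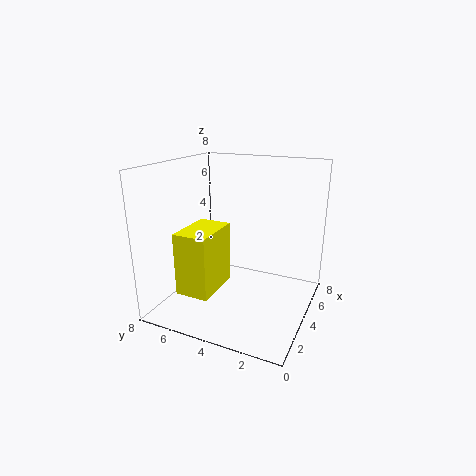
a = 0.75
b = 4.25
c = 1.75
p = 2.75
t = 3.25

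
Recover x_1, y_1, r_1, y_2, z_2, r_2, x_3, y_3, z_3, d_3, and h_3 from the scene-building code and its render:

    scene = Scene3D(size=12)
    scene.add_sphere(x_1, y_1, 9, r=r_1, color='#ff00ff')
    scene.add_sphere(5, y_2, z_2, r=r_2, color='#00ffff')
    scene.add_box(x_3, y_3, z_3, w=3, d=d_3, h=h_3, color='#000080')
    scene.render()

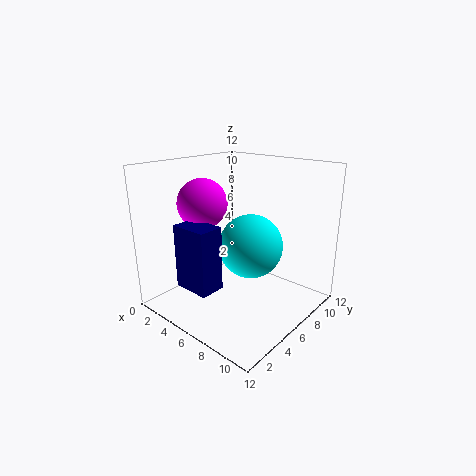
x_1 = 4, y_1 = 4, r_1 = 2, y_2 = 9, z_2 = 4, r_2 = 3, x_3 = 4, y_3 = 1, z_3 = 3, d_3 = 2, h_3 = 5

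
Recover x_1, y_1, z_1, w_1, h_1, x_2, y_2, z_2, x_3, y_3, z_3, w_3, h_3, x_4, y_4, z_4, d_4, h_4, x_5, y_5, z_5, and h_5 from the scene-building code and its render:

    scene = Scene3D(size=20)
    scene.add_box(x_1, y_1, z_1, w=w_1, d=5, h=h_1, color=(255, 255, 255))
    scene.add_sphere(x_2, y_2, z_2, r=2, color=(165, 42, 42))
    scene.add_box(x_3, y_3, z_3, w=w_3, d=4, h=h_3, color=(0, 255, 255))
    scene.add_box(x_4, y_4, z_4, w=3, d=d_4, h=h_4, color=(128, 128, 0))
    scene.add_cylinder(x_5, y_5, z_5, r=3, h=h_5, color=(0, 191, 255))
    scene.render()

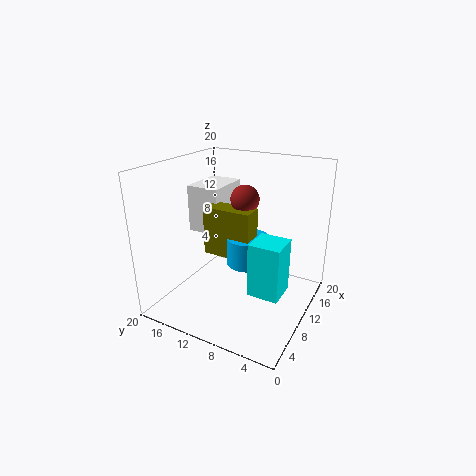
x_1 = 11; y_1 = 14; z_1 = 9; w_1 = 7; h_1 = 7; x_2 = 12; y_2 = 10; z_2 = 15; x_3 = 5; y_3 = 2; z_3 = 5; w_3 = 4; h_3 = 7; x_4 = 9; y_4 = 8; z_4 = 7; d_4 = 7; h_4 = 7; x_5 = 11; y_5 = 9; z_5 = 6; h_5 = 4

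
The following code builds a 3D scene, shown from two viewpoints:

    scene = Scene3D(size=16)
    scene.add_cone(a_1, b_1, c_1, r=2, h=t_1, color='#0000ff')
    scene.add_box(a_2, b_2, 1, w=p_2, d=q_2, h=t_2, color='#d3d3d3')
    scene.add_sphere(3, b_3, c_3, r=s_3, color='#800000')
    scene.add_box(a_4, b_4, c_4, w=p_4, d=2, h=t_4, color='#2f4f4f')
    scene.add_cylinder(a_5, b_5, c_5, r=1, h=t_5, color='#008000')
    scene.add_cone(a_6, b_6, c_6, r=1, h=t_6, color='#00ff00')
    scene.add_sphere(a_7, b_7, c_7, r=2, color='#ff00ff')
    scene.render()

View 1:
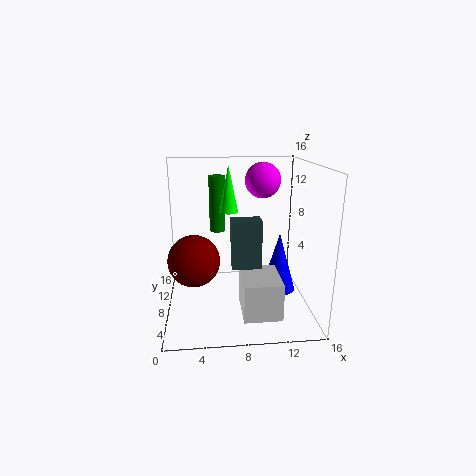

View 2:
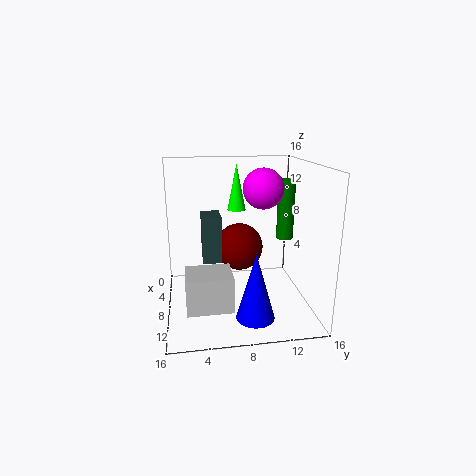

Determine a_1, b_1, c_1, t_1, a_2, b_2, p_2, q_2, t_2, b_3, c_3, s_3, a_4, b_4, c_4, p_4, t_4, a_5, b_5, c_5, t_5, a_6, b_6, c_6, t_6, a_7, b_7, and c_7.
a_1 = 13
b_1 = 9
c_1 = 1
t_1 = 7
a_2 = 8
b_2 = 2
p_2 = 4
q_2 = 5
t_2 = 4
b_3 = 9
c_3 = 5
s_3 = 3
a_4 = 7
b_4 = 4
c_4 = 6
p_4 = 3
t_4 = 5
a_5 = 6
b_5 = 14
c_5 = 7
t_5 = 7
a_6 = 7
b_6 = 8
c_6 = 11
t_6 = 5
a_7 = 11
b_7 = 10
c_7 = 14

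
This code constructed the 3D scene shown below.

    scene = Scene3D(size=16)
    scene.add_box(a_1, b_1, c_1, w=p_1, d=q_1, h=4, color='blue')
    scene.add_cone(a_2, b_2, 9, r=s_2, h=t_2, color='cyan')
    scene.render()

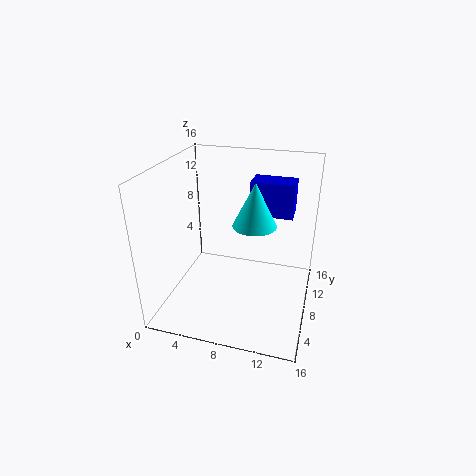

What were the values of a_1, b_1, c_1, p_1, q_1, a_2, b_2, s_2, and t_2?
a_1 = 8.5
b_1 = 11
c_1 = 9.5
p_1 = 5
q_1 = 3
a_2 = 9.5
b_2 = 9.5
s_2 = 2.5
t_2 = 5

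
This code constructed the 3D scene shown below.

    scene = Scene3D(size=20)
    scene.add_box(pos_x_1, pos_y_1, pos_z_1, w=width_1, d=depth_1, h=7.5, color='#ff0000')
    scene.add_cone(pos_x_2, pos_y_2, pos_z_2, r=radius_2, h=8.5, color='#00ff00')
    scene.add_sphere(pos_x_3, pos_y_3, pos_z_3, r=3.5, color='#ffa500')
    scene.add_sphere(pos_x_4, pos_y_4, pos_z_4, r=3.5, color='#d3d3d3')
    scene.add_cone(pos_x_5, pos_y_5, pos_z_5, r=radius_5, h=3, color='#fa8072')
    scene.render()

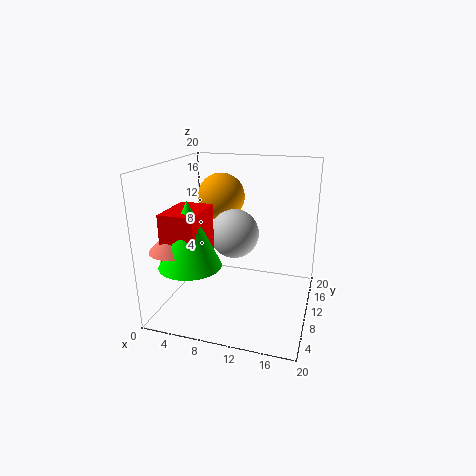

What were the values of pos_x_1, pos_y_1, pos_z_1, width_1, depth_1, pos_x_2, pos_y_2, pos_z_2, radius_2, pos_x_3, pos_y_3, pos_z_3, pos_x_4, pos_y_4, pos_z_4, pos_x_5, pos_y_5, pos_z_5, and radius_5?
pos_x_1 = 2.5; pos_y_1 = 2; pos_z_1 = 7.5; width_1 = 4.5; depth_1 = 6.5; pos_x_2 = 5.5; pos_y_2 = 4; pos_z_2 = 8; radius_2 = 4; pos_x_3 = 6; pos_y_3 = 14.5; pos_z_3 = 14.5; pos_x_4 = 9; pos_y_4 = 11.5; pos_z_4 = 10; pos_x_5 = 3.5; pos_y_5 = 3.5; pos_z_5 = 10; radius_5 = 3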